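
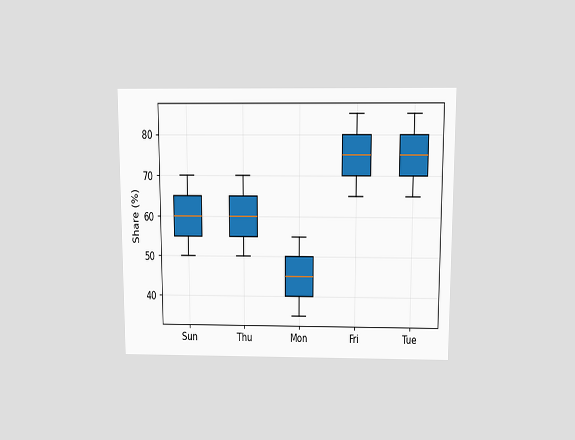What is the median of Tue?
75%

The chart is viewed slightly from above. The median line in the Tue box sits at 75%.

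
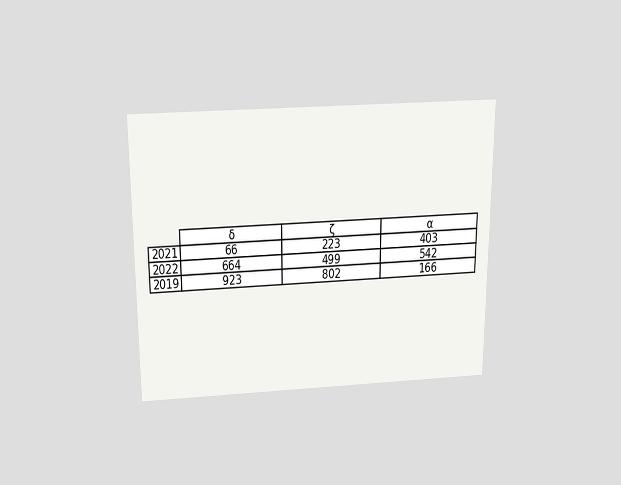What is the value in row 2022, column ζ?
The chart is viewed slightly from above. The (2022, ζ) cell reads 499.

499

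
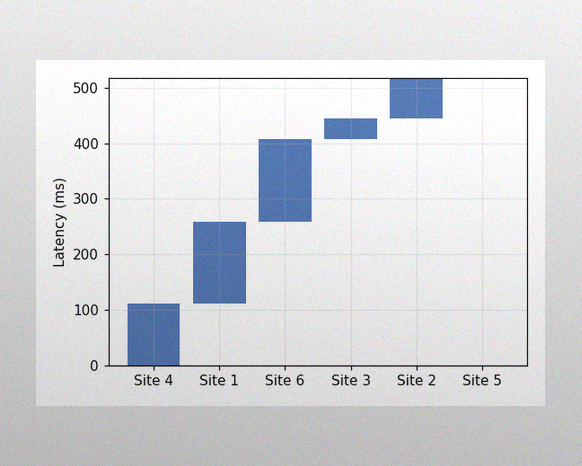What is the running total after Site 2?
518ms

The image has some photo noise and uneven lighting. After Site 2 the running total reaches 518ms.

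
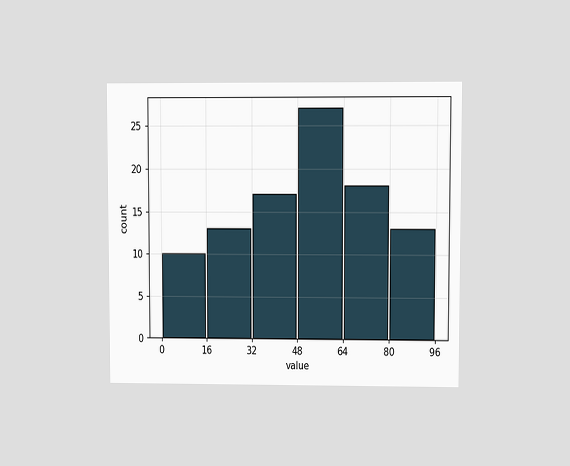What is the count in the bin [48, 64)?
The chart is viewed at a slight angle. The [48, 64) bin has height 27.

27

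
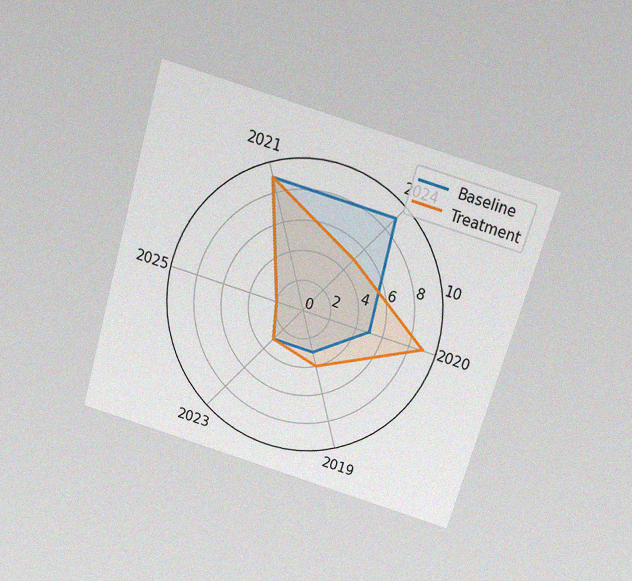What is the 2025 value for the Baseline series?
2

The chart is tilted about 17° clockwise and viewed slightly from above, with some photo noise. On the 2025 axis, Baseline reaches 2.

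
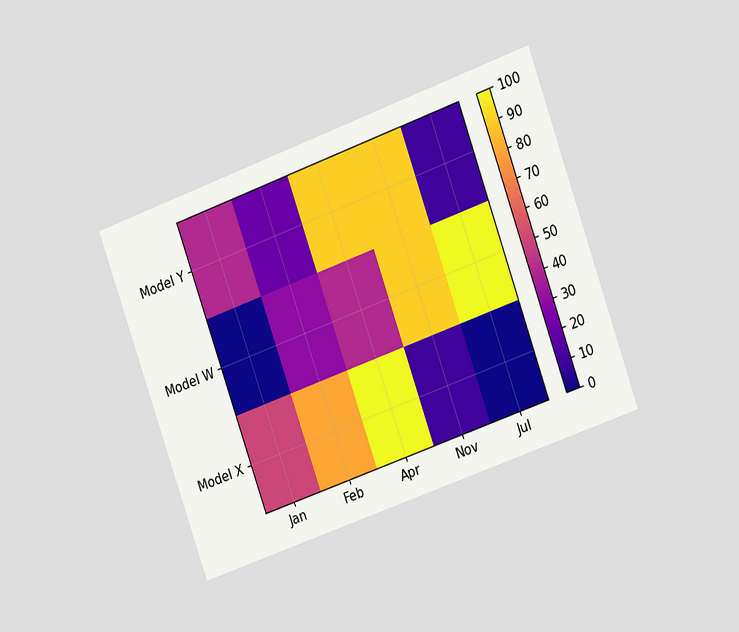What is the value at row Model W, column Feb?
30

The chart is tilted about 20° counter-clockwise and viewed at a slight angle. Matching cell (Model W, Feb) against the colorbar gives 30.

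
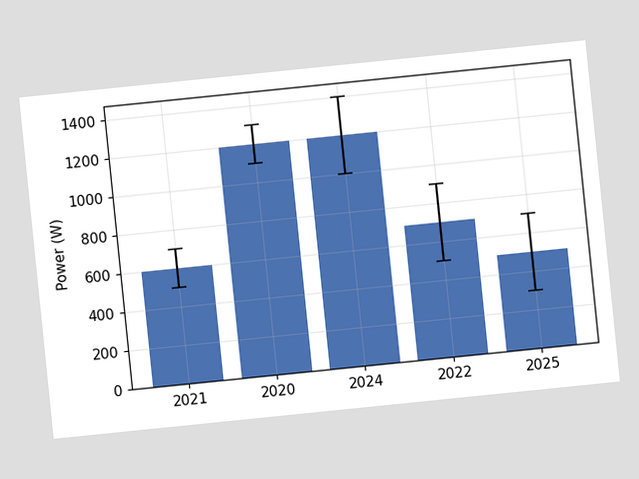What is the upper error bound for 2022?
900W

The chart is tilted about 6° counter-clockwise. The 2022 bar's upper whisker reaches 900W.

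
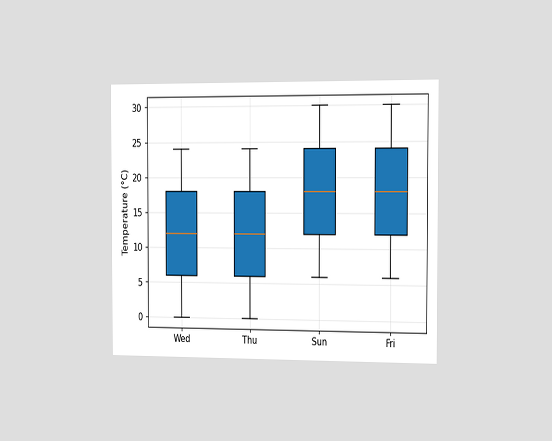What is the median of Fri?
The chart is viewed slightly from the right. The median line in the Fri box sits at 18°C.

18°C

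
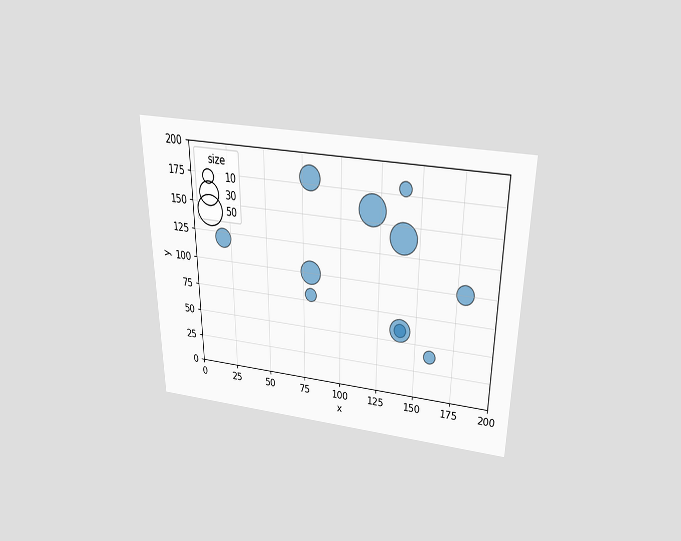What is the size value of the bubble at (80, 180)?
30

The chart is viewed slightly from above. Matching the bubble at (80, 180) against the size legend gives 30.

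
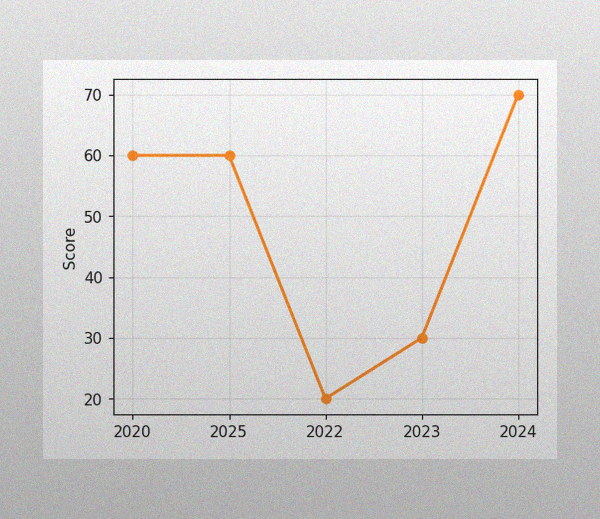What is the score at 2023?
The image has some photo noise and uneven lighting. At 2023, the line is at 30.

30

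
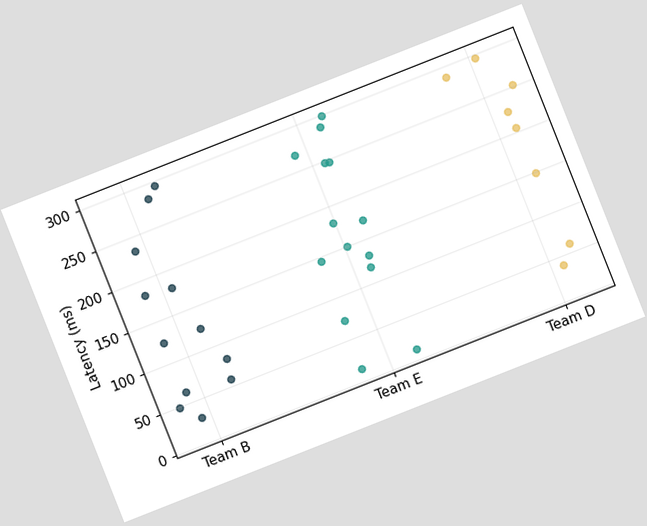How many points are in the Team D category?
The chart is tilted about 22° counter-clockwise. Counting the markers in the Team D column gives 8.

8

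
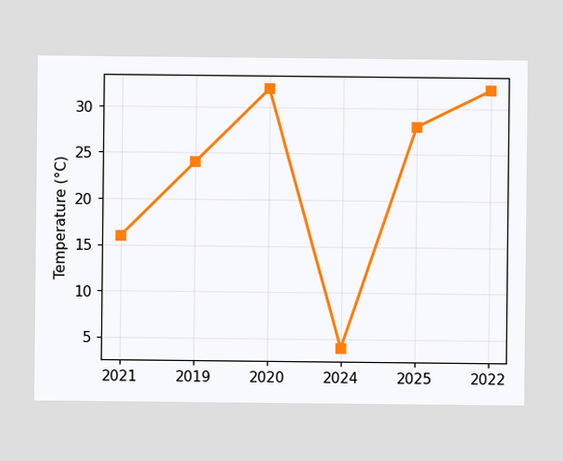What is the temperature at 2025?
28°C

At 2025, the line is at 28°C.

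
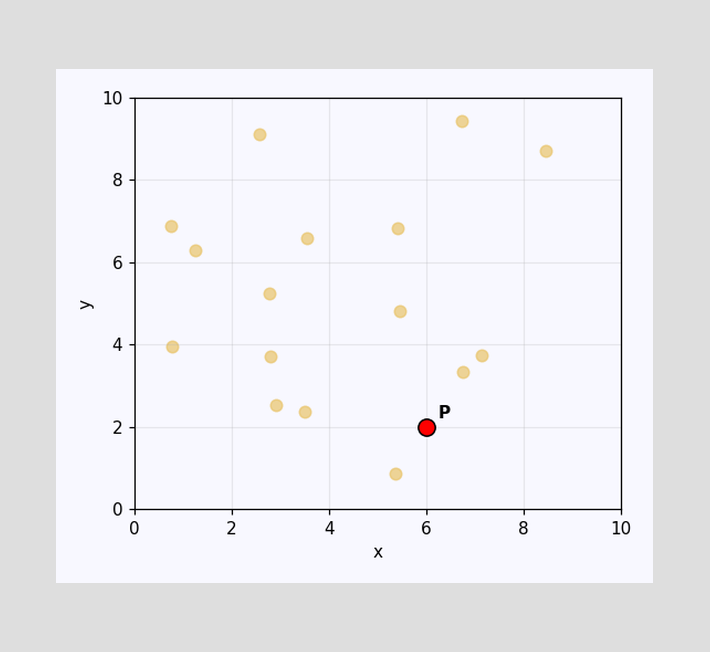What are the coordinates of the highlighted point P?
Following the gridlines from P to each axis, P sits at (6, 2).

(6, 2)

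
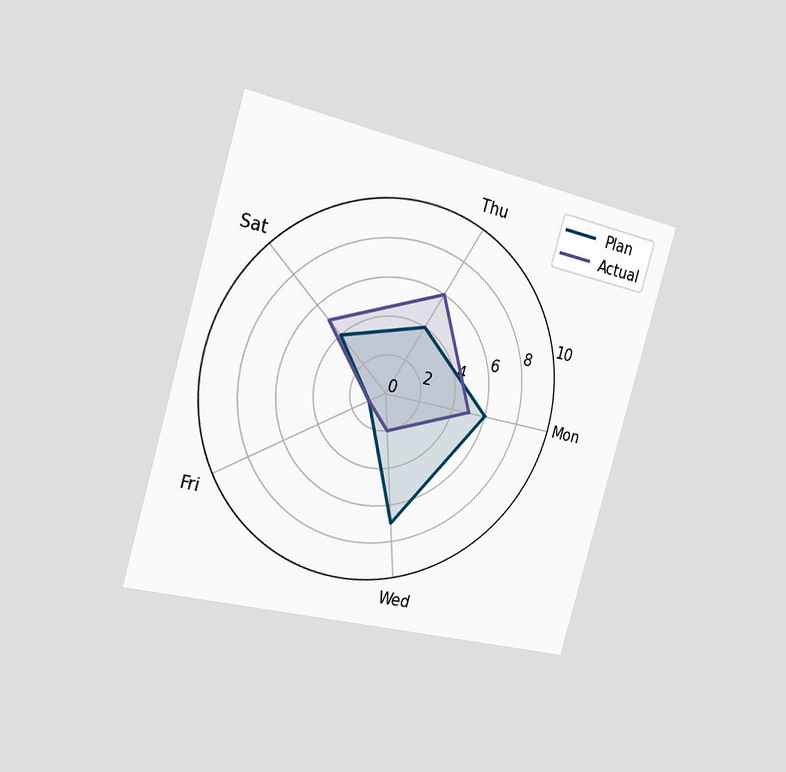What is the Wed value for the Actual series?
The chart is tilted about 16° clockwise and viewed slightly from the left. On the Wed axis, Actual reaches 2.

2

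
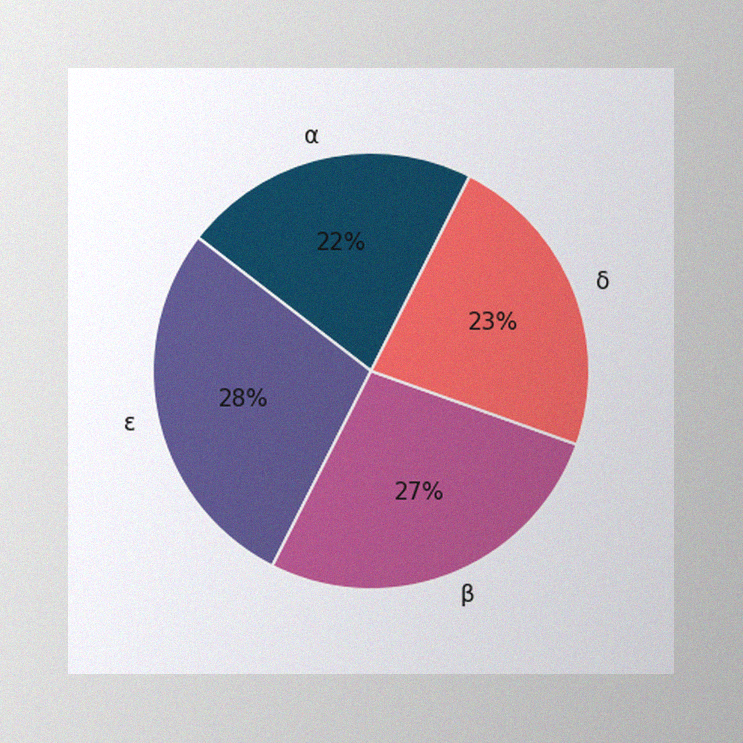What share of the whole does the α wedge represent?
22%

The image has some photo noise and uneven lighting. The α slice takes up 22% of the pie.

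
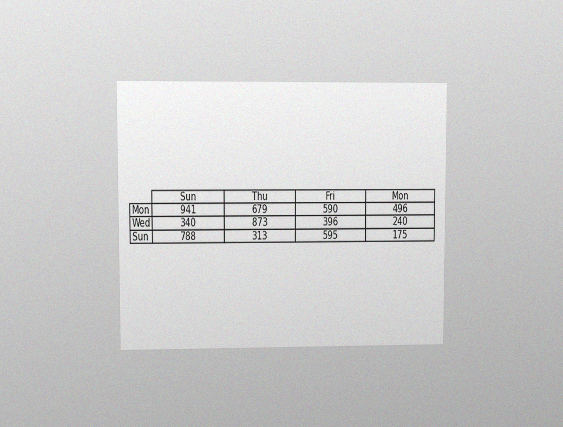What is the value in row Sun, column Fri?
The chart is viewed at a slight angle, with some photo noise. The (Sun, Fri) cell reads 595.

595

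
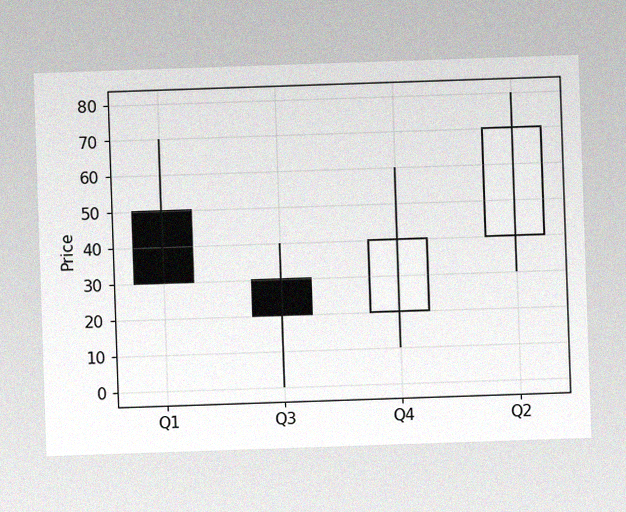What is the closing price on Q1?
30

The image has some photo noise and uneven lighting. The Q1 candle closes at 30.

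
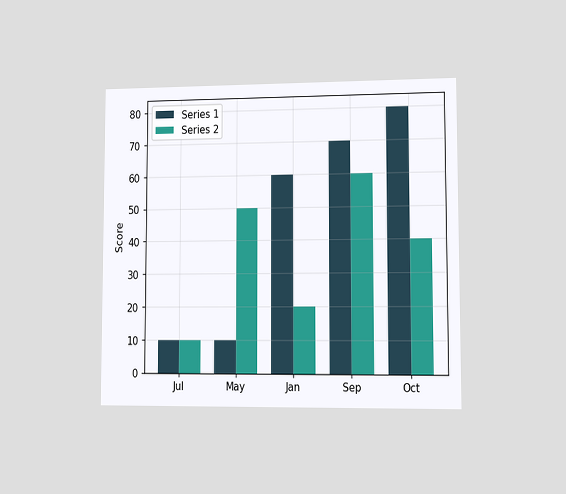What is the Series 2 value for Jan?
The chart is viewed at a slight angle. The Series 2 bar at Jan reaches 20 on the y-axis.

20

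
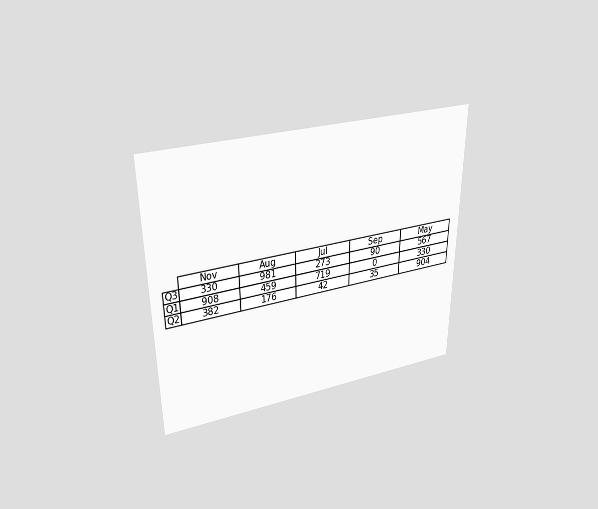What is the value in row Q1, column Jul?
719

The chart is viewed slightly from above. The (Q1, Jul) cell reads 719.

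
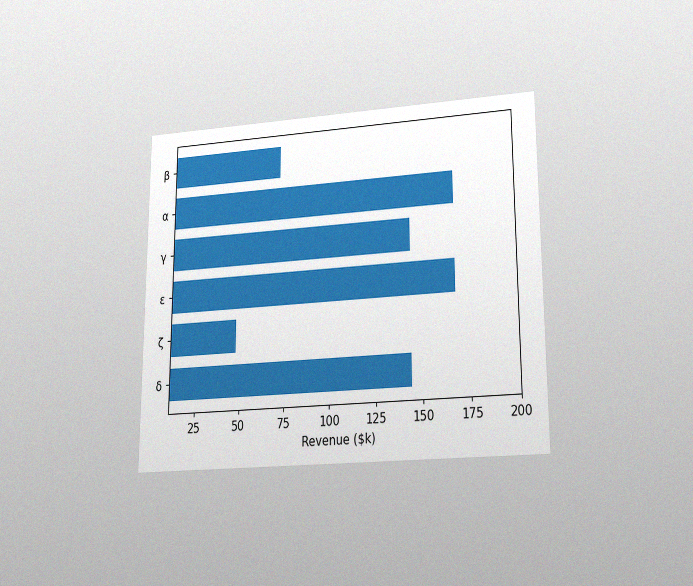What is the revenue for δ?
$144k

The chart is viewed at a slight angle, with some photo noise. Reading along the chart's x-axis, the δ bar reaches $144k.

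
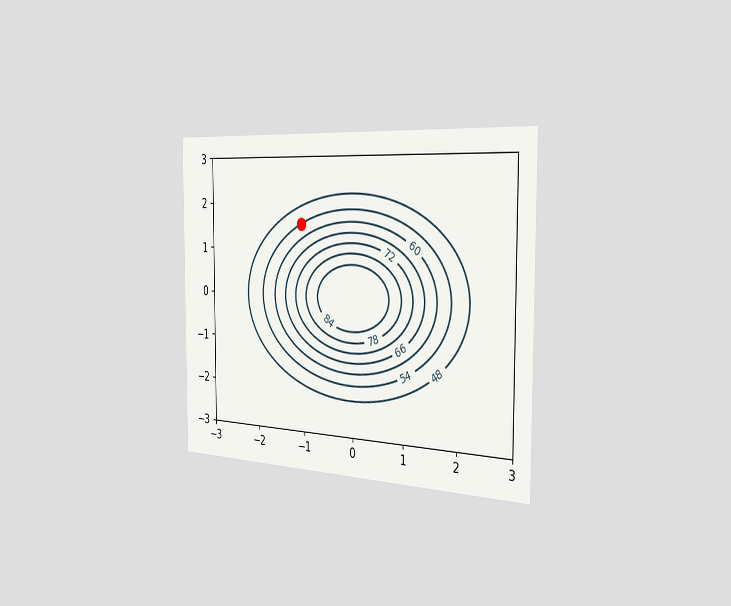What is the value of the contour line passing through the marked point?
The chart is viewed slightly from the right. The marked point sits on the contour labelled 54.

54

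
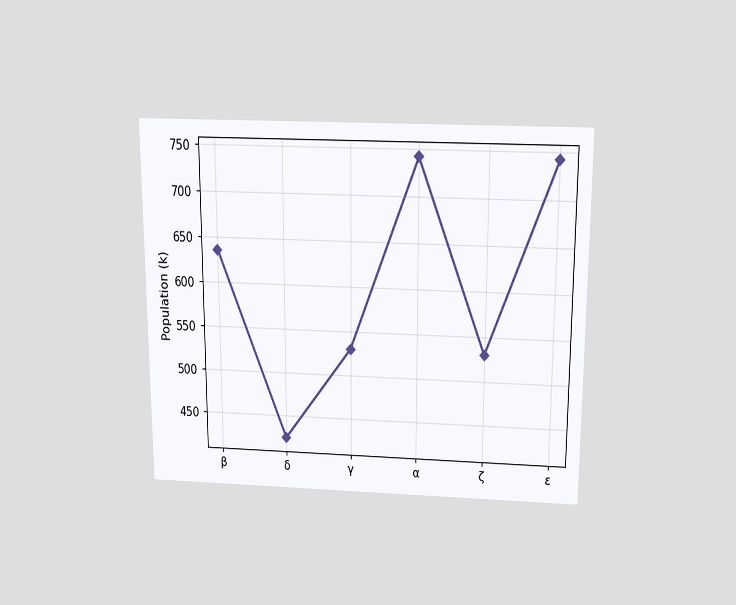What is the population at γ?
The chart is viewed slightly from above. At γ, the line is at 530k.

530k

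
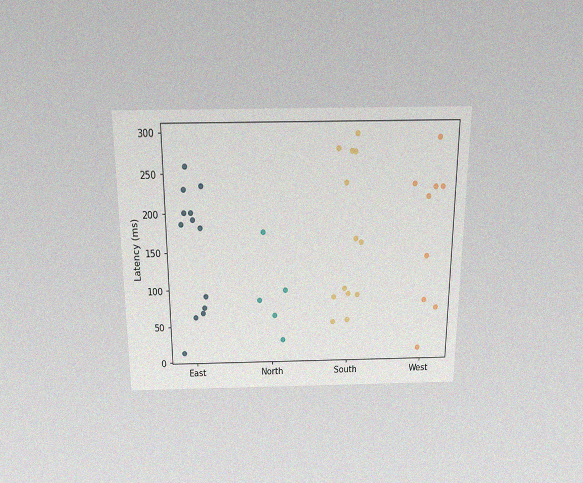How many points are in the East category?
The chart is viewed slightly from above, with some photo noise. Counting the markers in the East column gives 13.

13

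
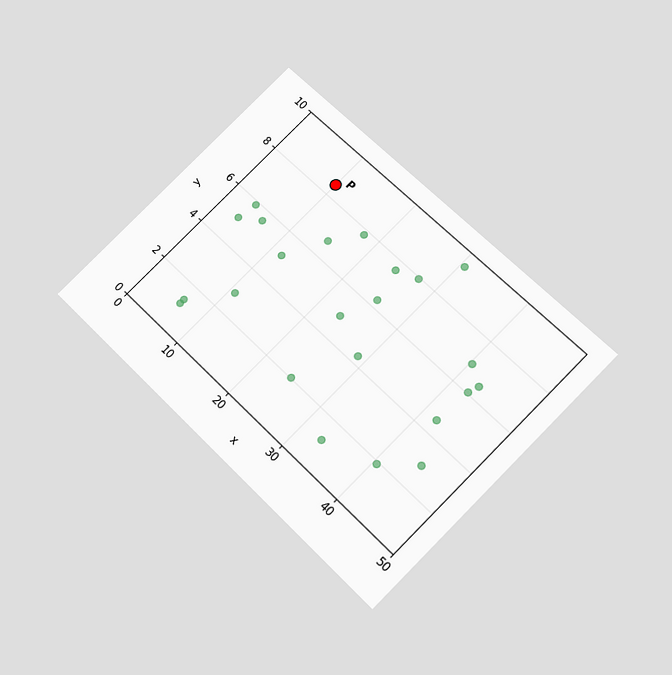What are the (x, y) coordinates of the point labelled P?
(10, 8.5)

The chart is tilted about 45° clockwise and viewed slightly from below. Following the gridlines from P to each axis, P sits at (10, 8.5).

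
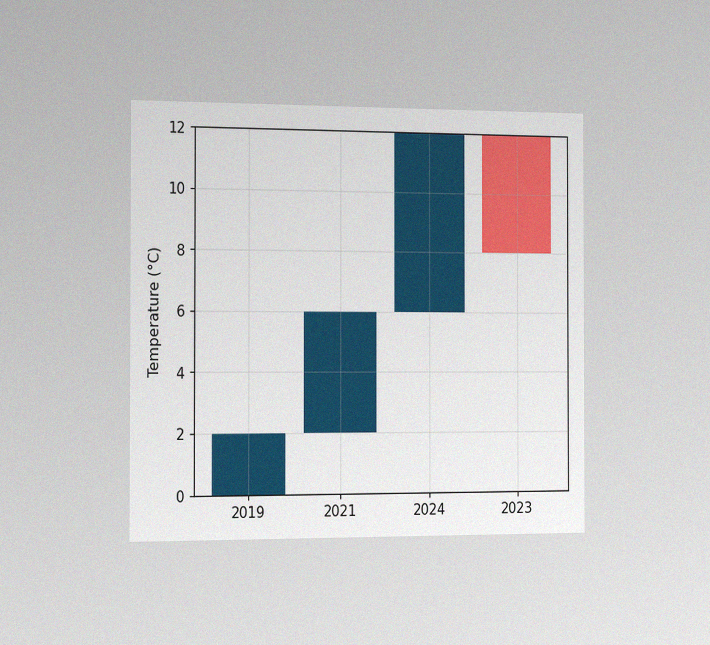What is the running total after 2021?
6°C

The chart is viewed slightly from the left, with some photo noise. After 2021 the running total reaches 6°C.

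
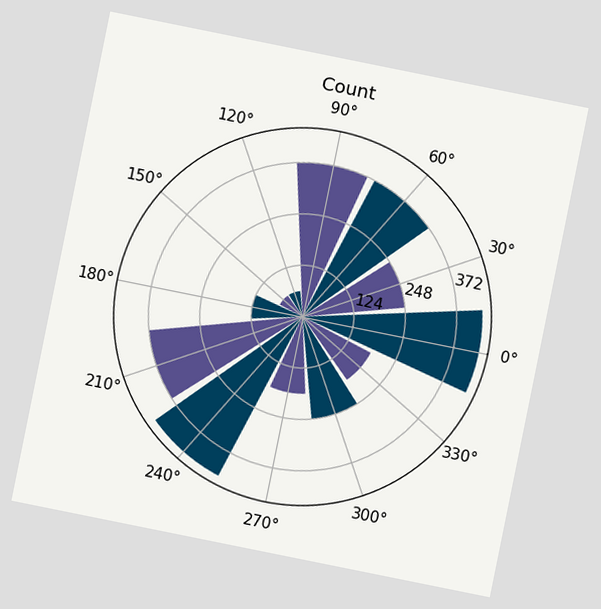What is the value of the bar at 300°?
The chart is tilted about 11° clockwise. The bar at 300° reaches 248 on the radial axis.

248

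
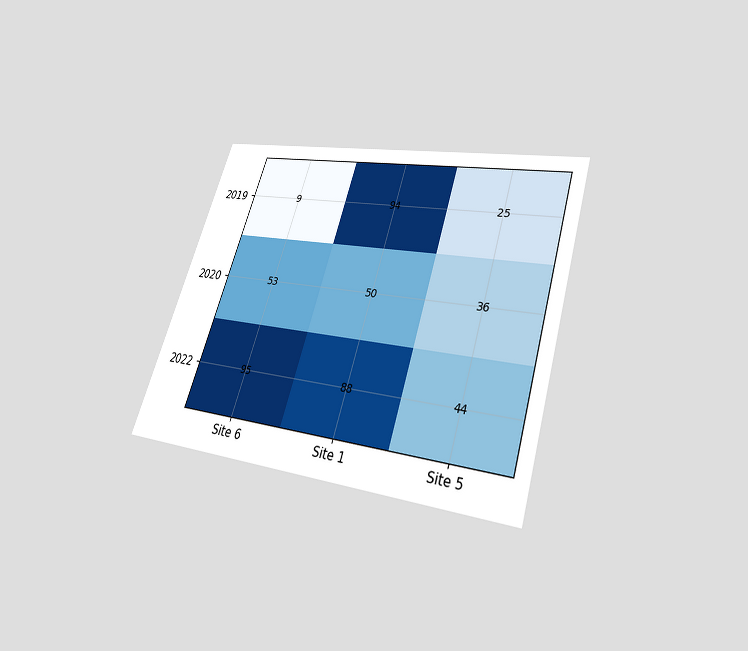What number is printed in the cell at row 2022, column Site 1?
The chart is tilted about 18° clockwise and viewed slightly from below. The (2022, Site 1) cell reads 88.

88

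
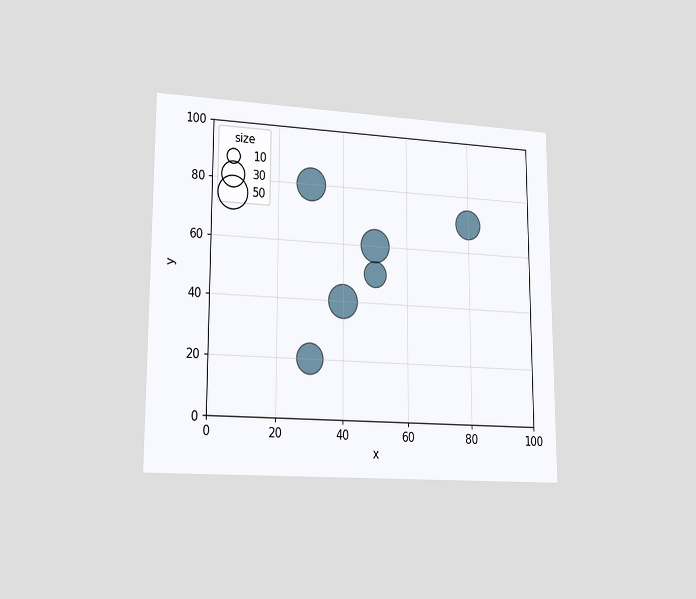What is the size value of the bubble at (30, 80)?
50

The chart is viewed slightly from the left. Matching the bubble at (30, 80) against the size legend gives 50.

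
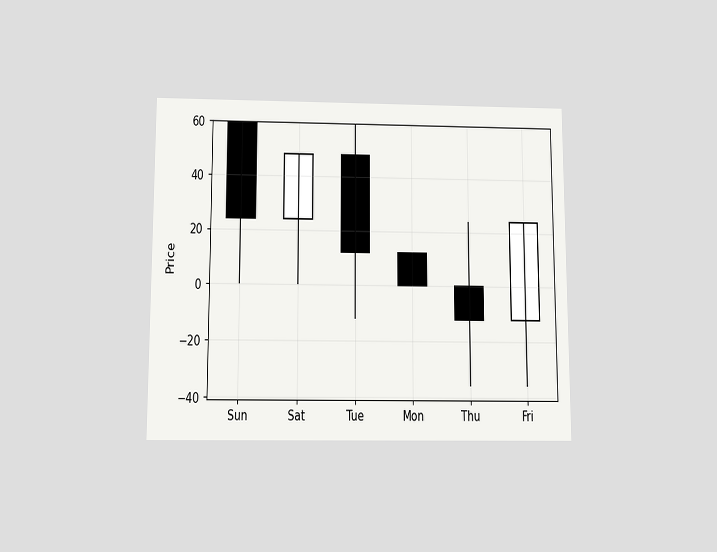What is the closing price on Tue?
The chart is viewed slightly from below. The Tue candle closes at 12.

12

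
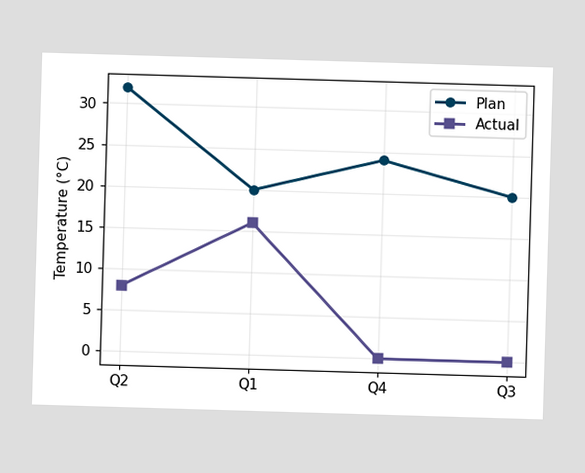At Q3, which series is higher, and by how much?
Plan, by 20°C

At Q3, Plan sits above the other line by 20°C.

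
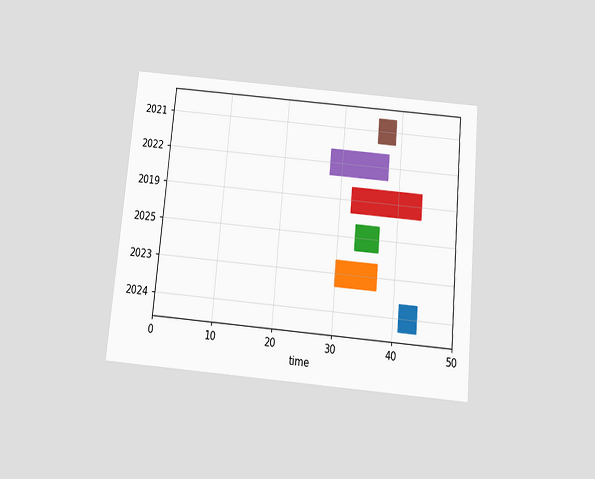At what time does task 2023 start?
30

The chart is tilted about 5° clockwise and viewed slightly from below. The 2023 bar begins at t=30.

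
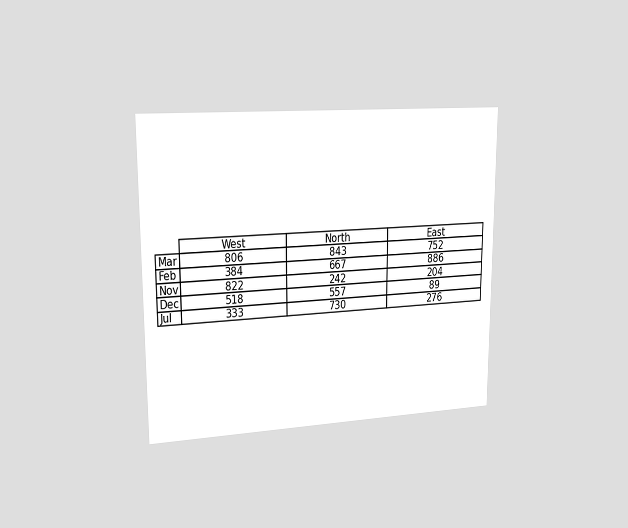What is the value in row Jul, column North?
The chart is viewed slightly from the left. The (Jul, North) cell reads 730.

730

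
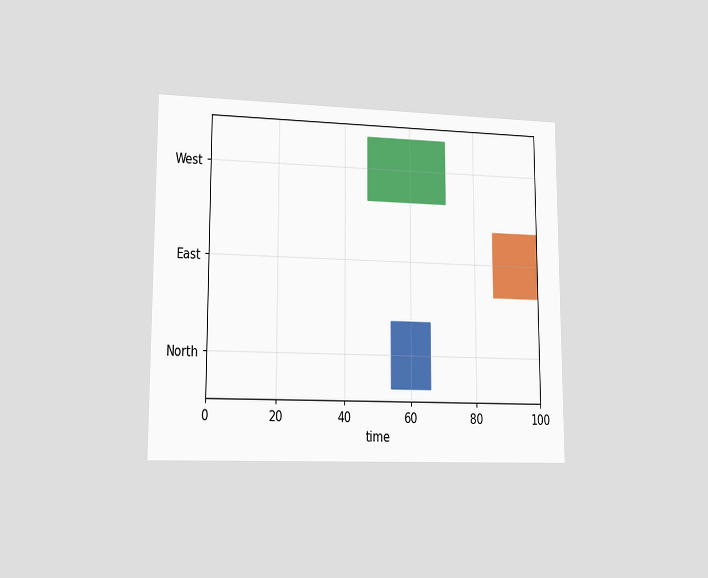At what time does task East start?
The chart is viewed at a slight angle. The East bar begins at t=86.

86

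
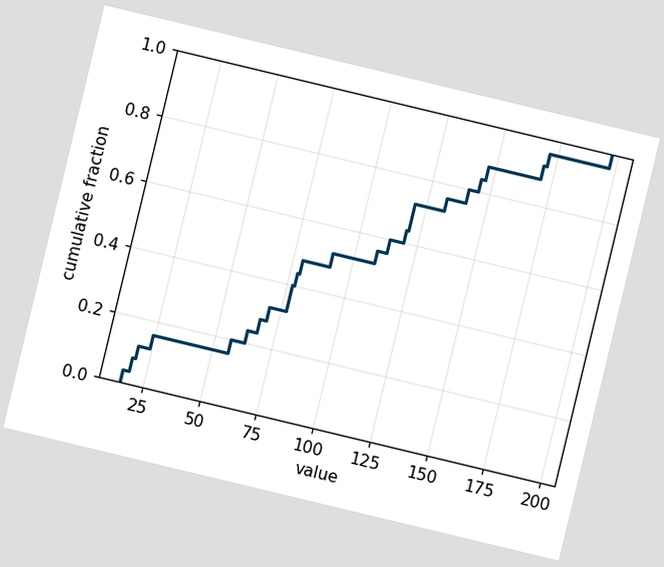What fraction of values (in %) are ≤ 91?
The chart is tilted about 13° clockwise. At x=91 the ECDF step is at 52%.

52%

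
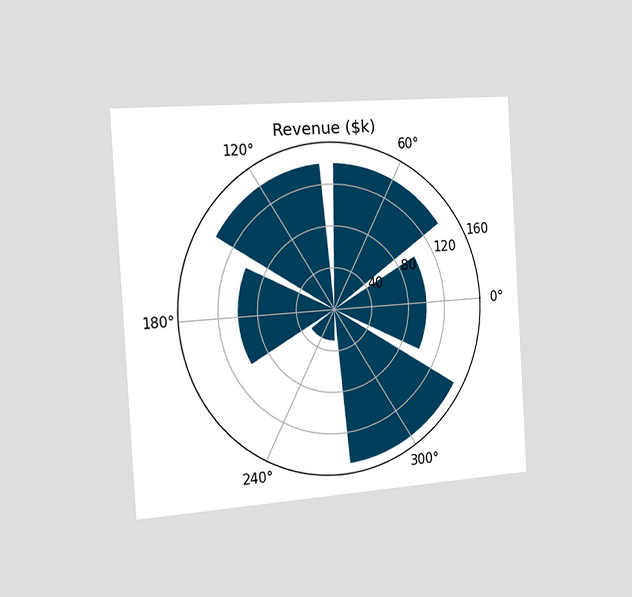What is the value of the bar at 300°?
$150k

The chart is tilted about 4° counter-clockwise and viewed slightly from the left. The bar at 300° reaches $150k on the radial axis.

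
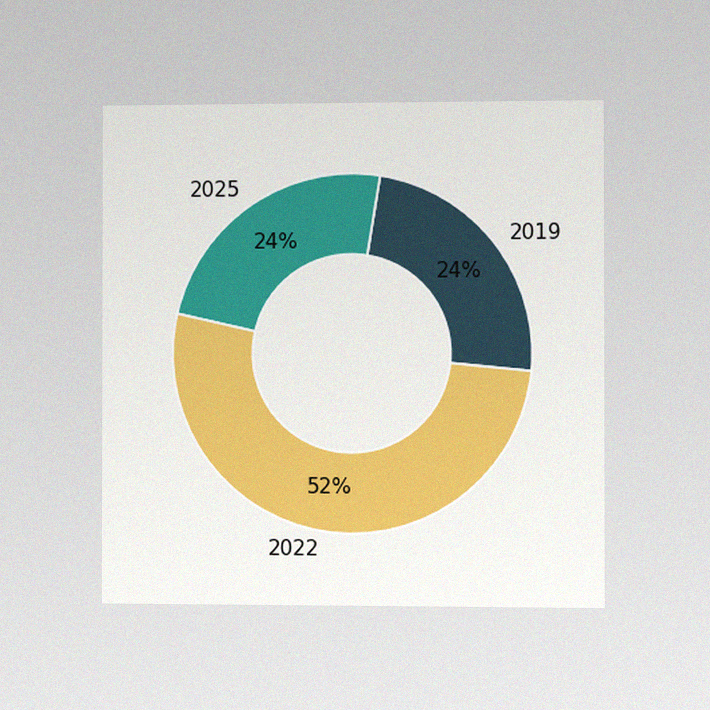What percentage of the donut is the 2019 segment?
The chart is viewed slightly from the right, with some photo noise. The 2019 segment takes up 24% of the ring.

24%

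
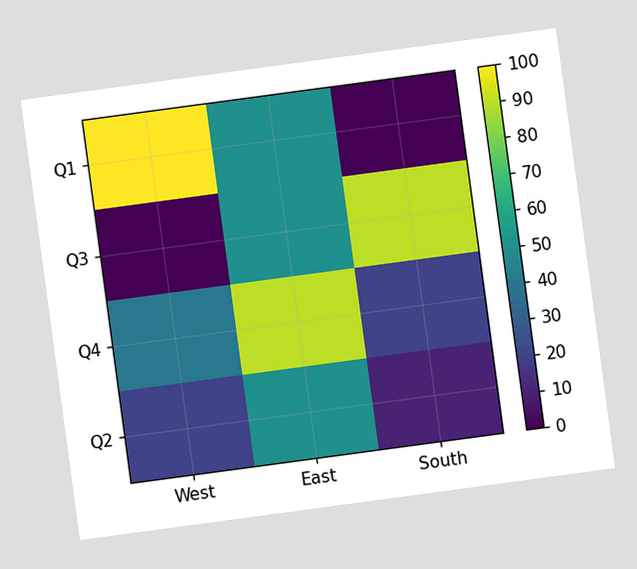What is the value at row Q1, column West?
100

The chart is tilted about 8° counter-clockwise. Matching cell (Q1, West) against the colorbar gives 100.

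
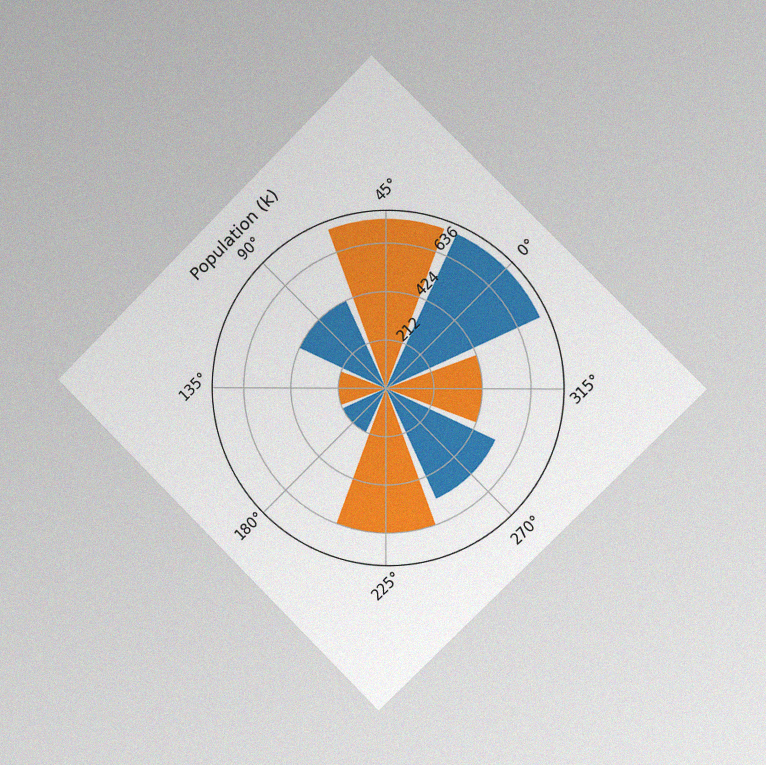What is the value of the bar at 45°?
The chart is tilted about 45° counter-clockwise and viewed slightly from the right, with some photo noise. The bar at 45° reaches 742k on the radial axis.

742k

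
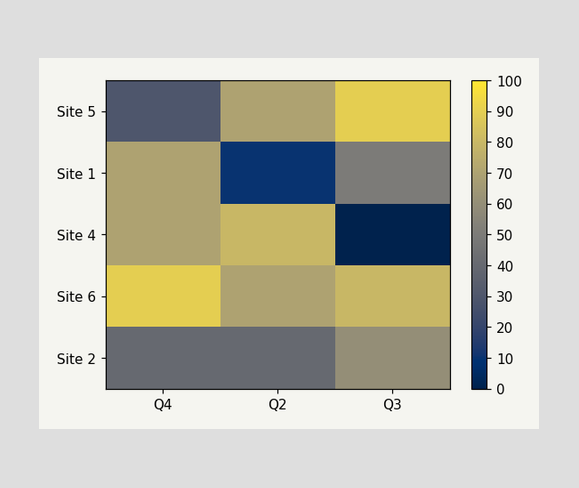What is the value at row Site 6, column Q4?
Matching cell (Site 6, Q4) against the colorbar gives 90.

90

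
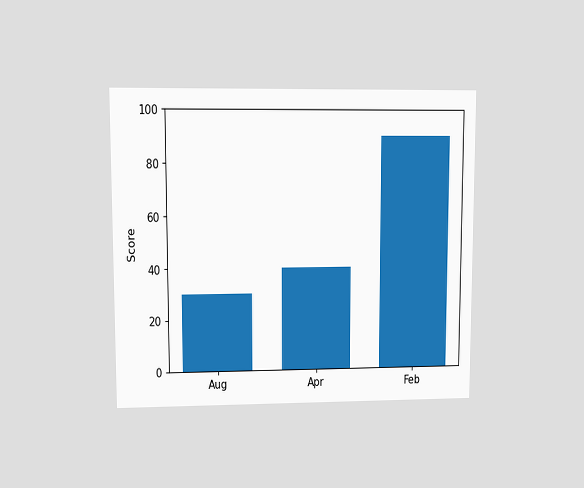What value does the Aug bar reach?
The chart is viewed at a slight angle. Reading along the chart's y-axis, the Aug bar reaches 30.

30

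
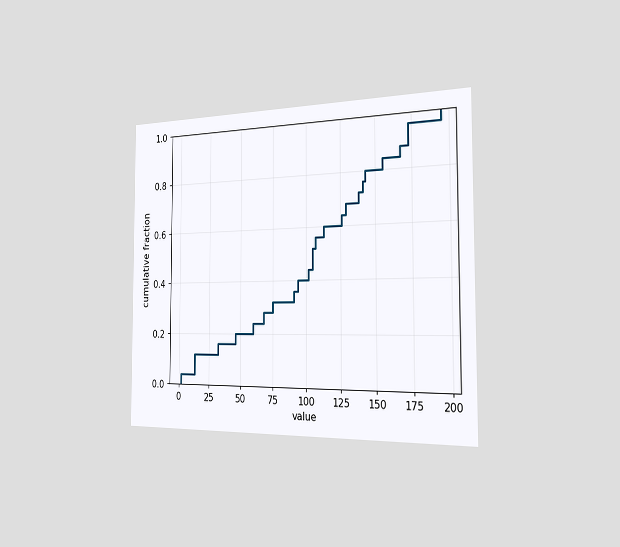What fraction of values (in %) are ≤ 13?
The chart is viewed slightly from the right. At x=13 the ECDF step is at 12%.

12%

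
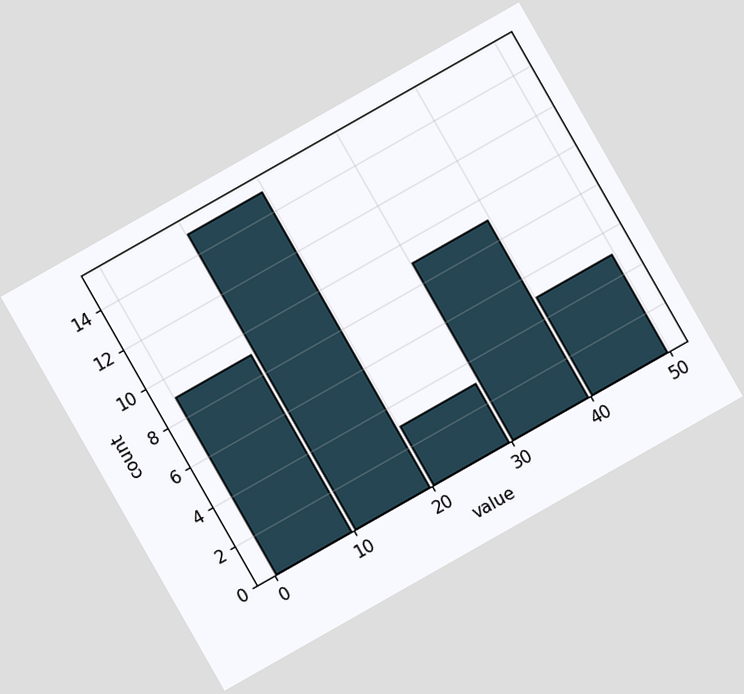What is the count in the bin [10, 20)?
The chart is tilted about 30° counter-clockwise. The [10, 20) bin has height 15.

15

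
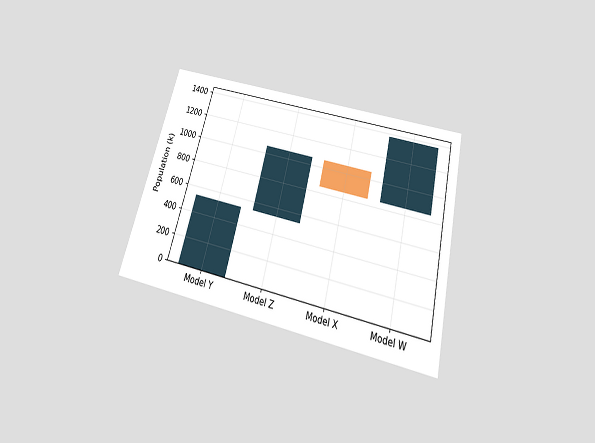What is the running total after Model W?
The chart is tilted about 14° clockwise and viewed slightly from below. After Model W the running total reaches 1378k.

1378k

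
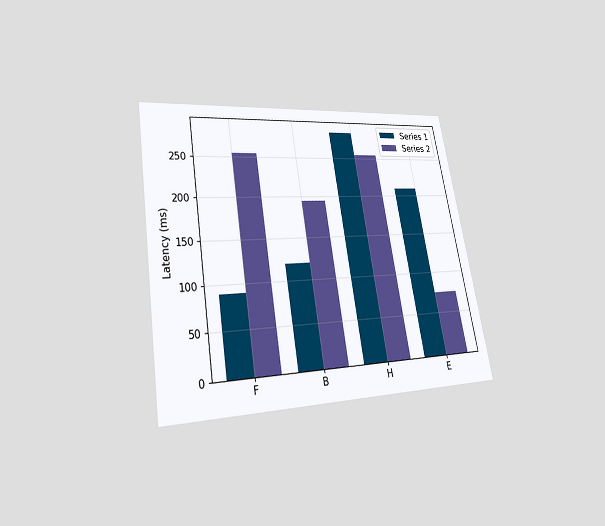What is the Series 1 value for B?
The chart is tilted about 9° counter-clockwise and viewed at a slight angle. The Series 1 bar at B reaches 120ms on the y-axis.

120ms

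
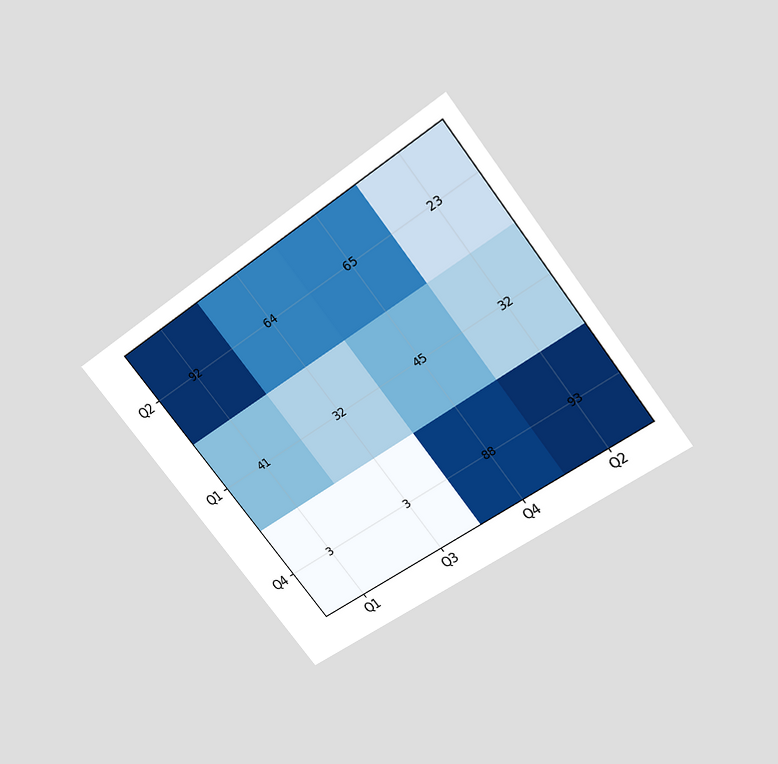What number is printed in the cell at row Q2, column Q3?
64

The chart is tilted about 38° counter-clockwise and viewed slightly from above. The (Q2, Q3) cell reads 64.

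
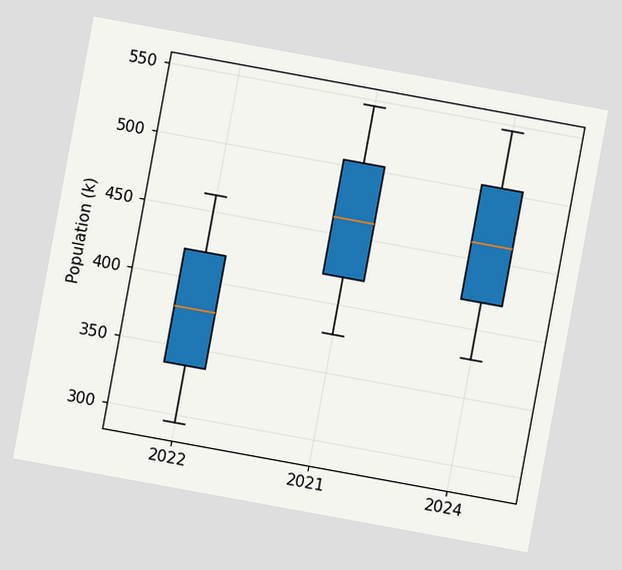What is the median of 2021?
462k

The chart is tilted about 10° clockwise. The median line in the 2021 box sits at 462k.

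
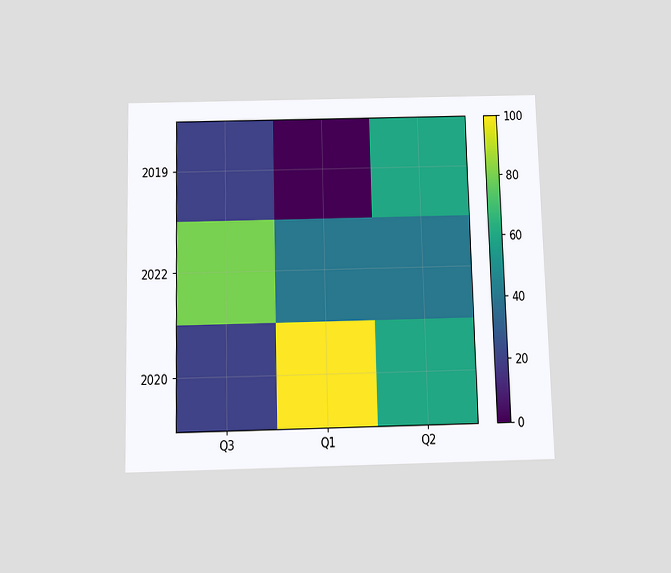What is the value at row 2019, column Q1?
0

The chart is viewed slightly from below. Matching cell (2019, Q1) against the colorbar gives 0.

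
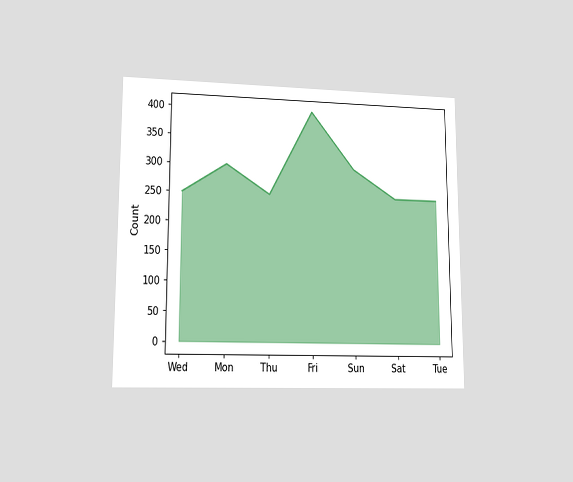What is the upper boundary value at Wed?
250

The chart is viewed at a slight angle. At Wed the upper boundary is at 250.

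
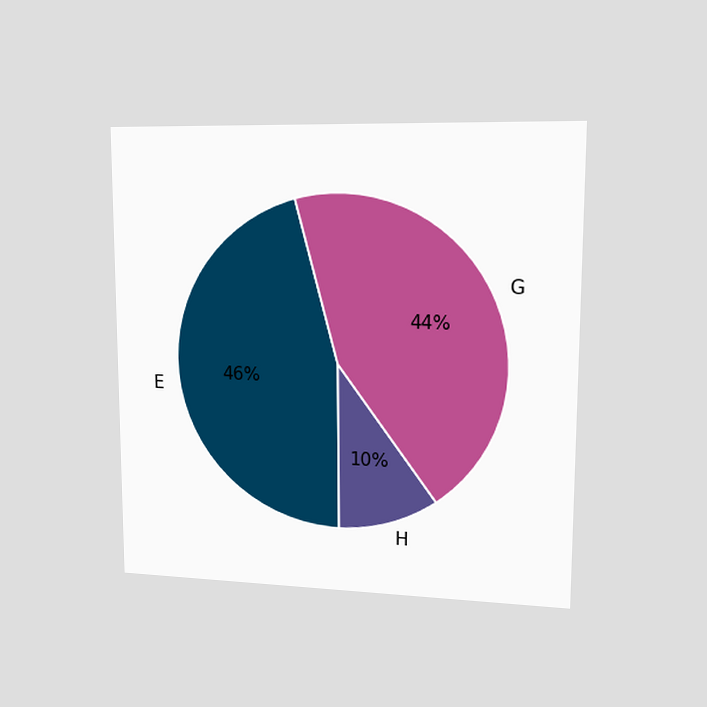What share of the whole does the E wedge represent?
The chart is viewed slightly from the right. The E slice takes up 46% of the pie.

46%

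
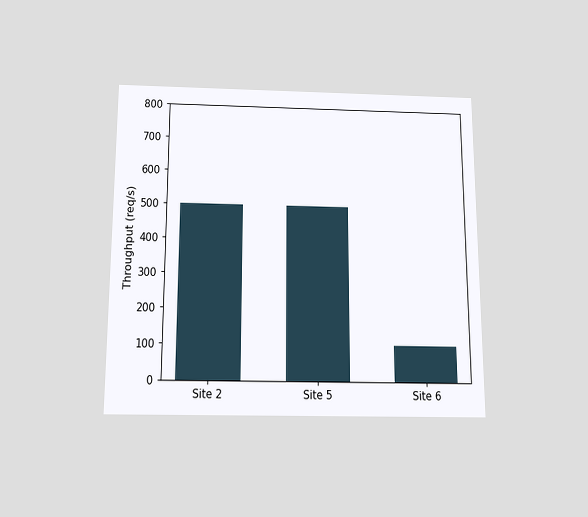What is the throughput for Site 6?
100req/s

The chart is viewed slightly from below. Reading along the chart's y-axis, the Site 6 bar reaches 100req/s.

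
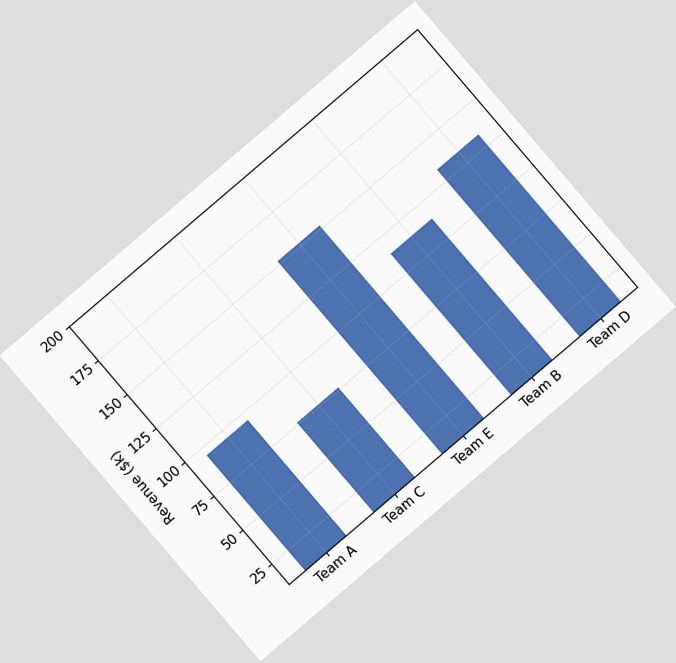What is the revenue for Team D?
$133k

The chart is tilted about 40° counter-clockwise. Reading along the chart's y-axis, the Team D bar reaches $133k.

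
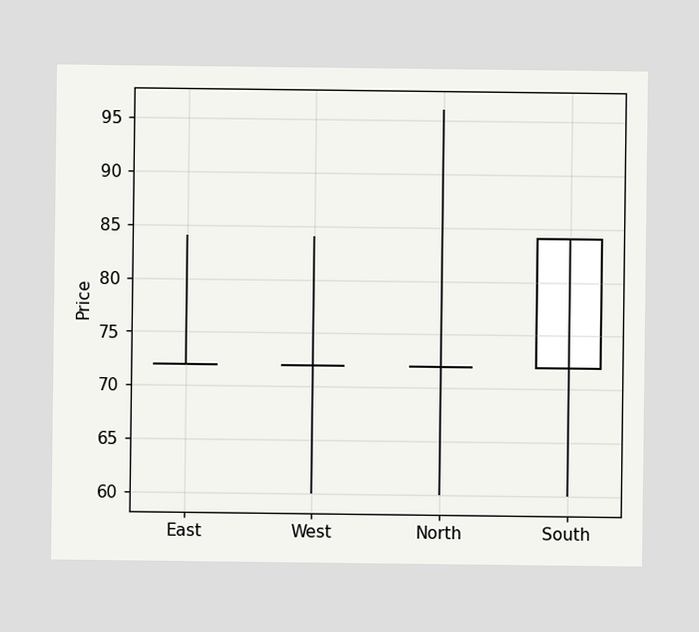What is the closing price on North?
72

The North candle closes at 72.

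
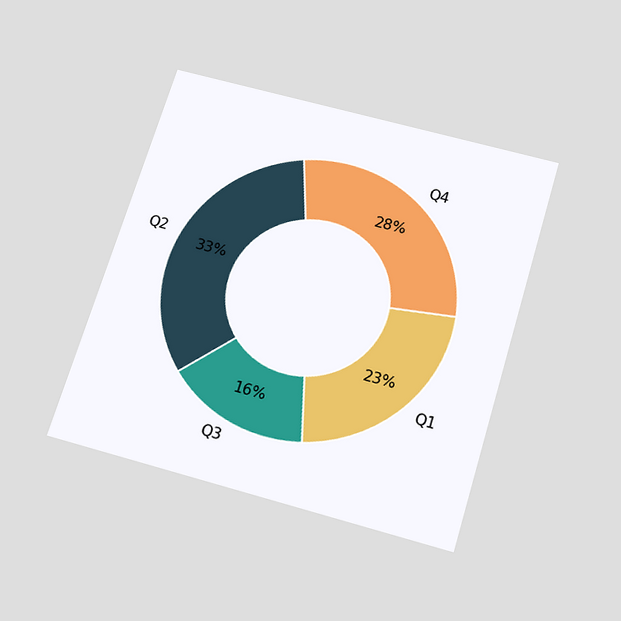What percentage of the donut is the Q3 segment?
The chart is tilted about 17° clockwise and viewed slightly from below. The Q3 segment takes up 16% of the ring.

16%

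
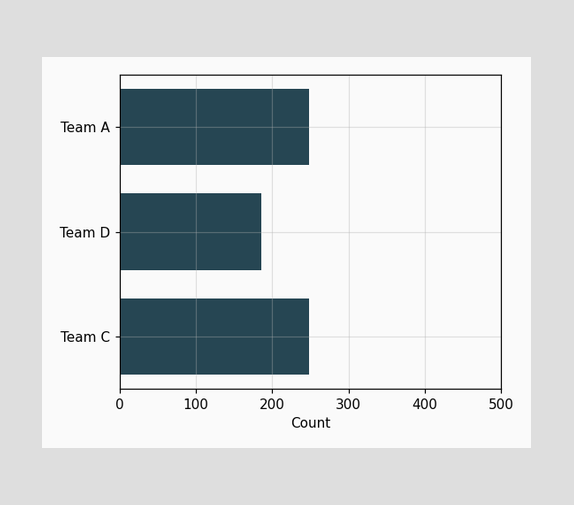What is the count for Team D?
Reading along the chart's x-axis, the Team D bar reaches 186.

186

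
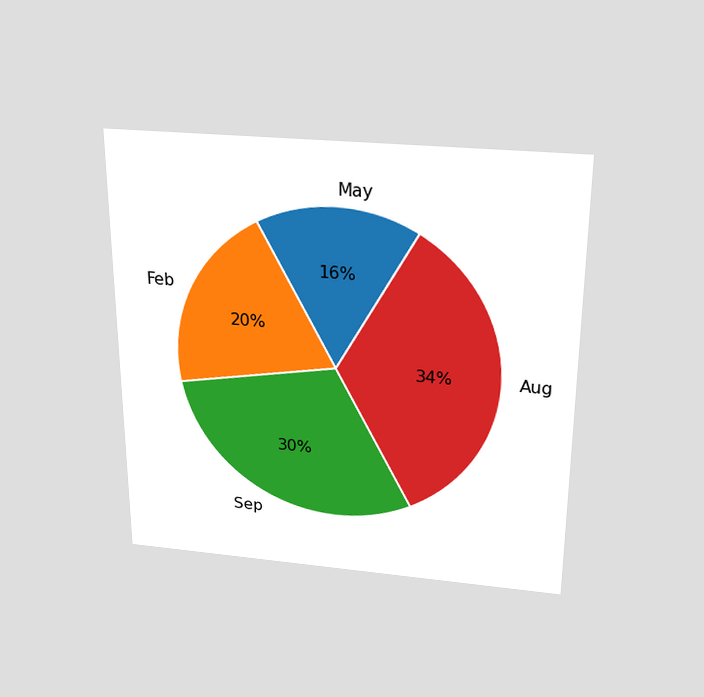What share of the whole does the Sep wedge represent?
The chart is viewed slightly from above. The Sep slice takes up 30% of the pie.

30%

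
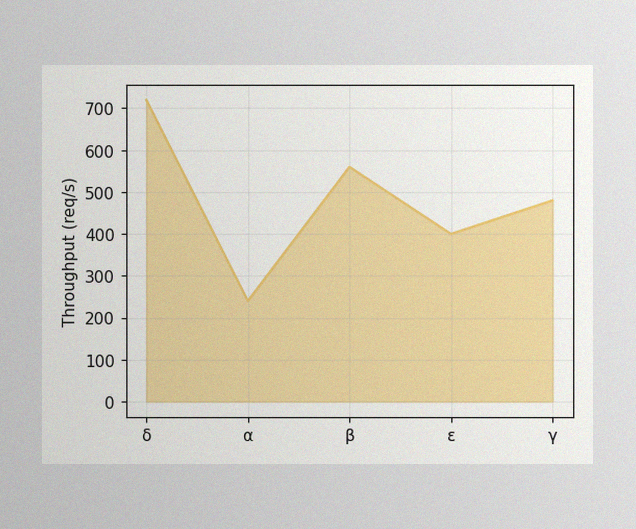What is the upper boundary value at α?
240req/s

The image has some photo noise and uneven lighting. At α the upper boundary is at 240req/s.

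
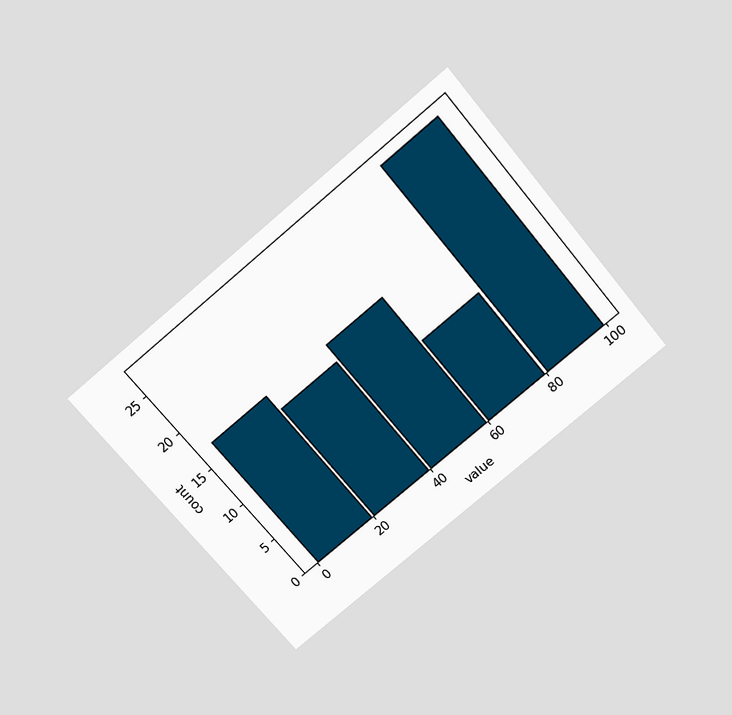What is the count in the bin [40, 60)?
17

The chart is tilted about 40° counter-clockwise and viewed slightly from above. The [40, 60) bin has height 17.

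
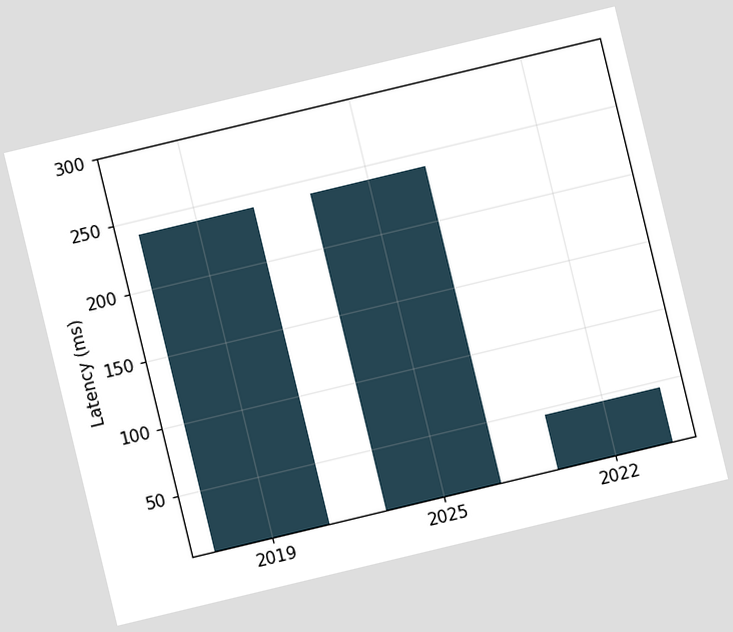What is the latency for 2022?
45ms

The chart is tilted about 14° counter-clockwise. Reading along the chart's y-axis, the 2022 bar reaches 45ms.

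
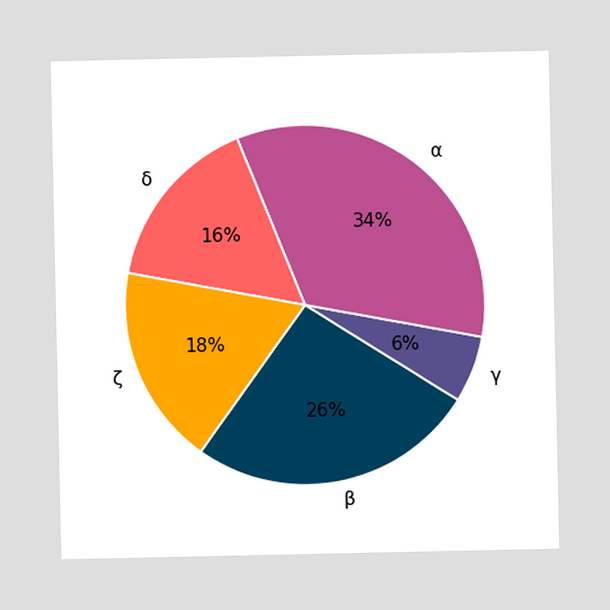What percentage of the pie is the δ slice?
16%

The δ slice takes up 16% of the pie.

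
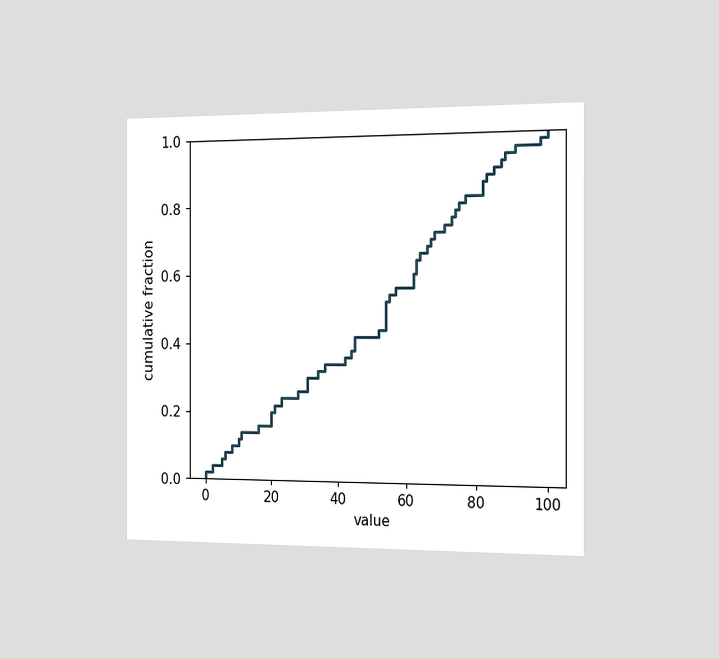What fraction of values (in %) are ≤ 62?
60%

The chart is viewed slightly from the right. At x=62 the ECDF step is at 60%.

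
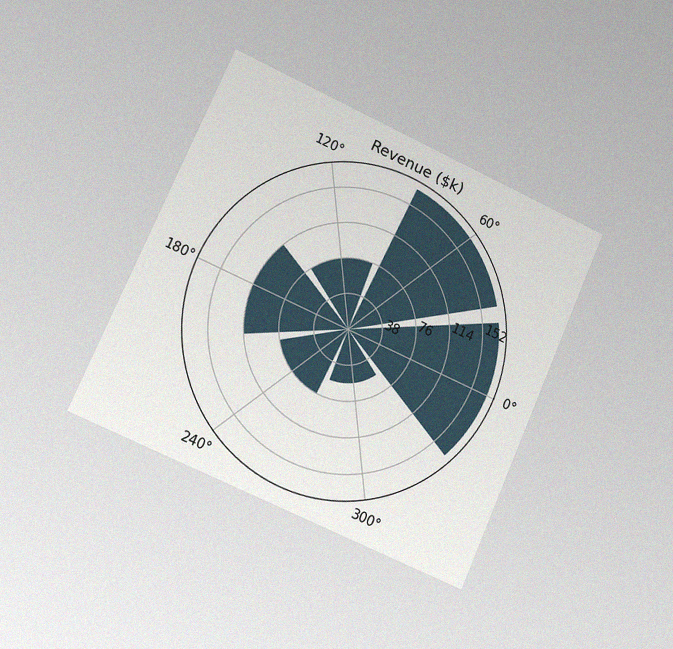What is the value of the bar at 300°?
The chart is tilted about 24° clockwise and viewed slightly from the left, with some photo noise. The bar at 300° reaches $57k on the radial axis.

$57k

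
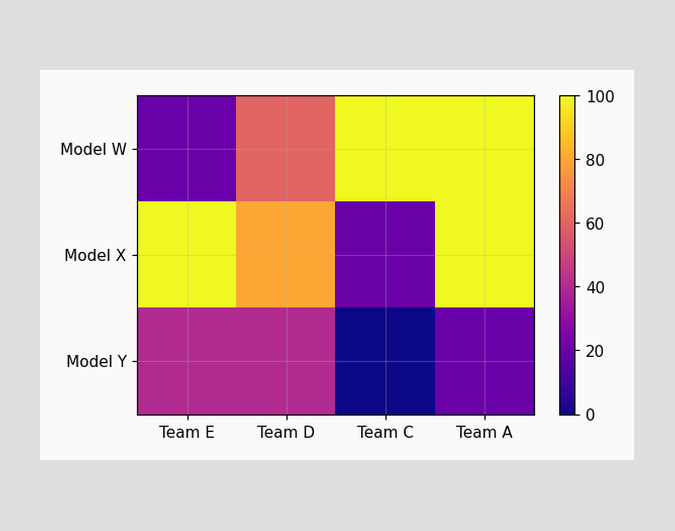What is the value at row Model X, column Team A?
100

Matching cell (Model X, Team A) against the colorbar gives 100.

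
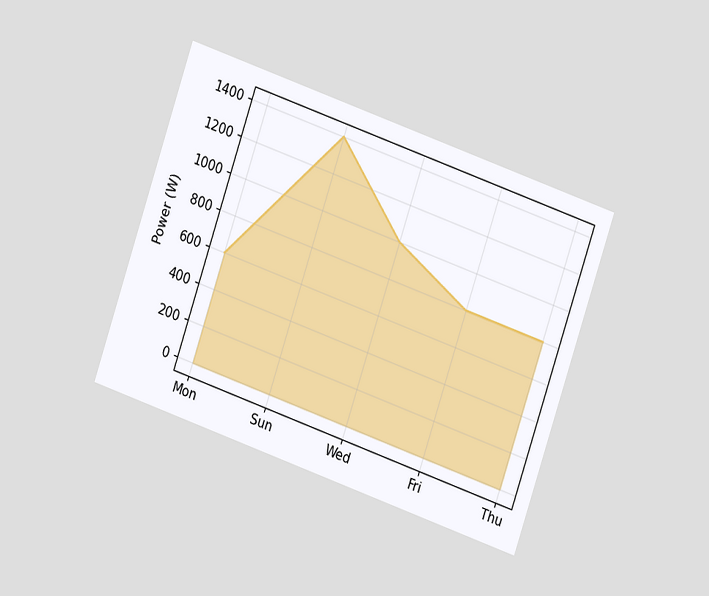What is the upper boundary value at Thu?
The chart is tilted about 19° clockwise and viewed at a slight angle. At Thu the upper boundary is at 800W.

800W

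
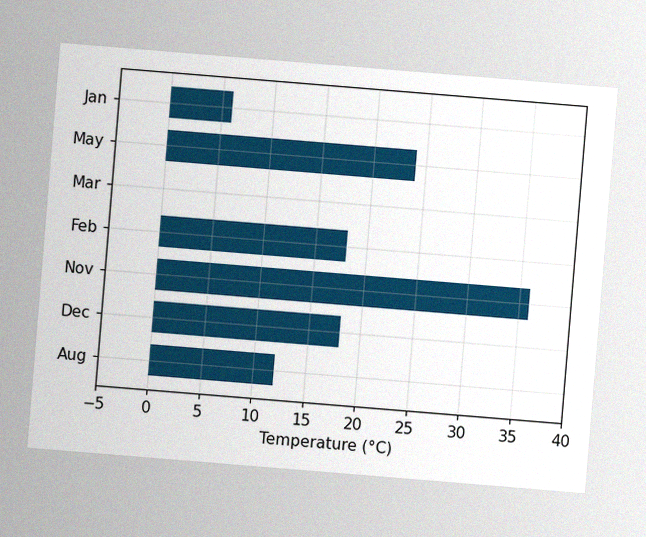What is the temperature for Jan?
6°C

The chart is tilted about 5° clockwise, with some photo noise. Reading along the chart's x-axis, the Jan bar reaches 6°C.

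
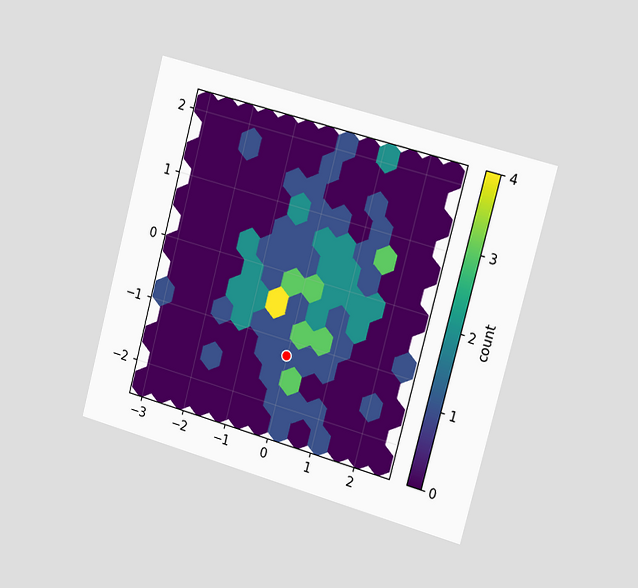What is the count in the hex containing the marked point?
The chart is tilted about 15° clockwise and viewed slightly from the right. The marked hex reads 1 on the colorbar.

1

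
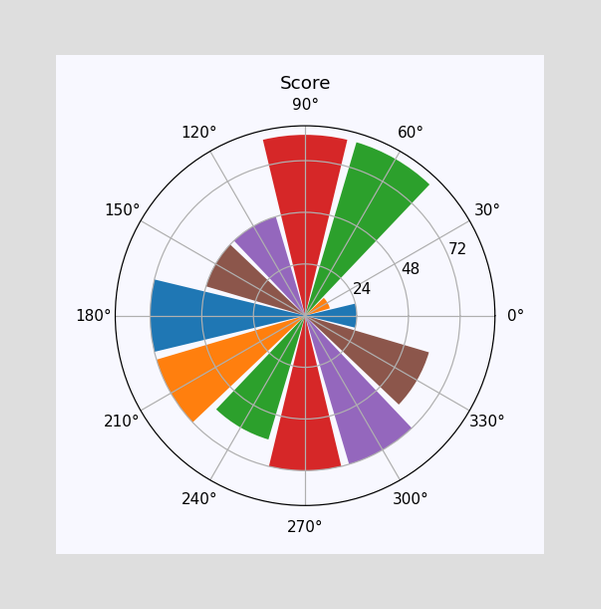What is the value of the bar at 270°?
72

The bar at 270° reaches 72 on the radial axis.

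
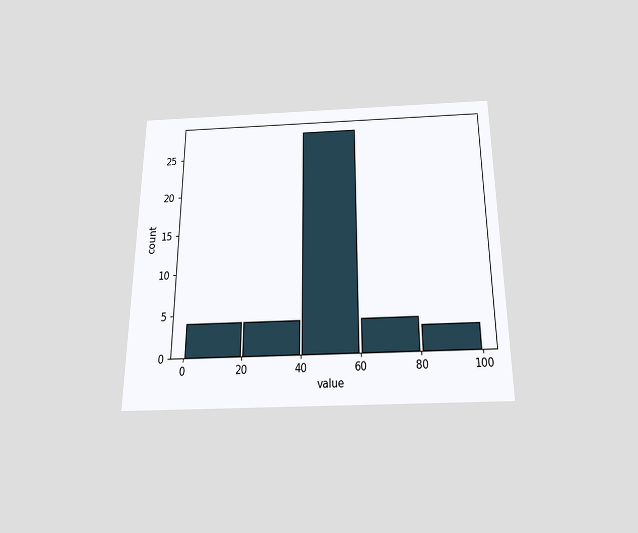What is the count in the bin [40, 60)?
The chart is viewed slightly from below. The [40, 60) bin has height 28.

28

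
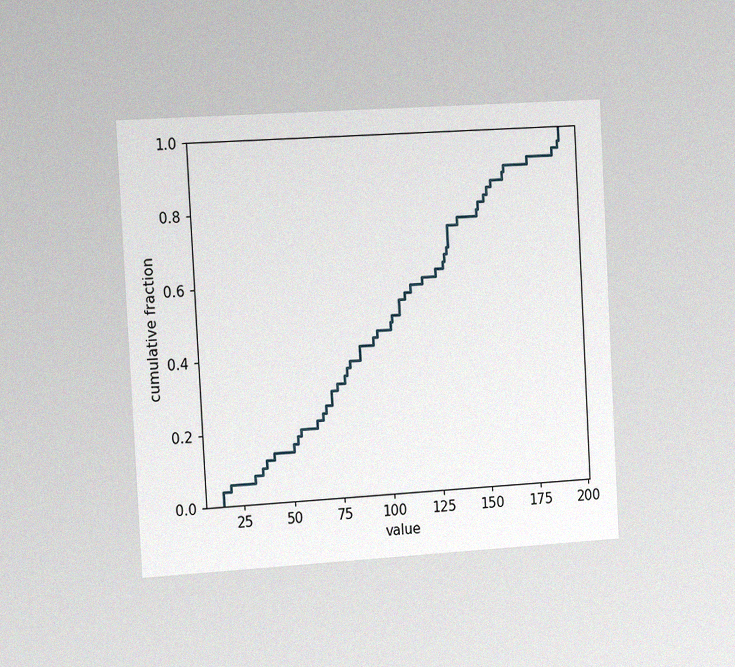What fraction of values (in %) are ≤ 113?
58%

The chart is tilted about 3° counter-clockwise and viewed at a slight angle, with some photo noise. At x=113 the ECDF step is at 58%.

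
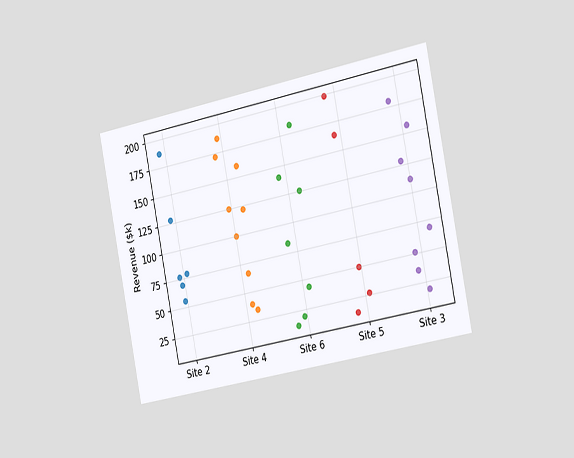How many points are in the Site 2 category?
6

The chart is tilted about 11° counter-clockwise and viewed slightly from the right. Counting the markers in the Site 2 column gives 6.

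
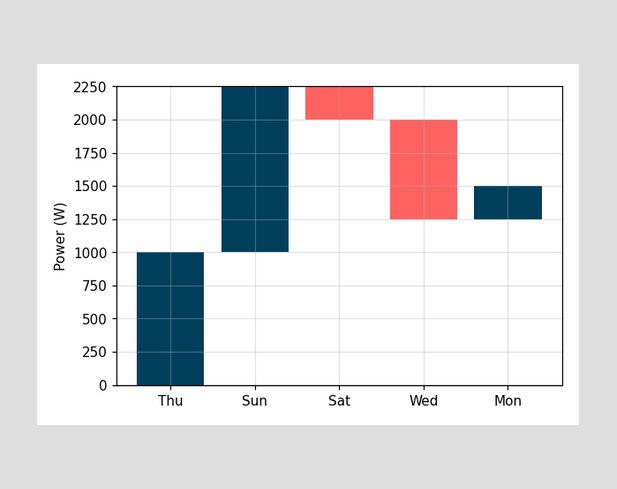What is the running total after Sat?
2000W

After Sat the running total reaches 2000W.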